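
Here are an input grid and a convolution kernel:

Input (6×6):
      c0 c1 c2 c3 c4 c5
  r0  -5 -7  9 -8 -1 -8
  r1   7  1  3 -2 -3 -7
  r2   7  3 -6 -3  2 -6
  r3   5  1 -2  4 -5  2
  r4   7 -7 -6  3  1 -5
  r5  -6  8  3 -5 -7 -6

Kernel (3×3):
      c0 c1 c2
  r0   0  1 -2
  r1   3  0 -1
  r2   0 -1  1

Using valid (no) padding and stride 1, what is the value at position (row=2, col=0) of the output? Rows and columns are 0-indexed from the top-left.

The receptive field on the input at this output position is [7 3 -6 / 5 1 -2 / 7 -7 -6]. Elementwise product with the kernel and sum: 3·1 + -6·-2 + 5·3 + -2·-1 + -7·-1 + -6·1.

33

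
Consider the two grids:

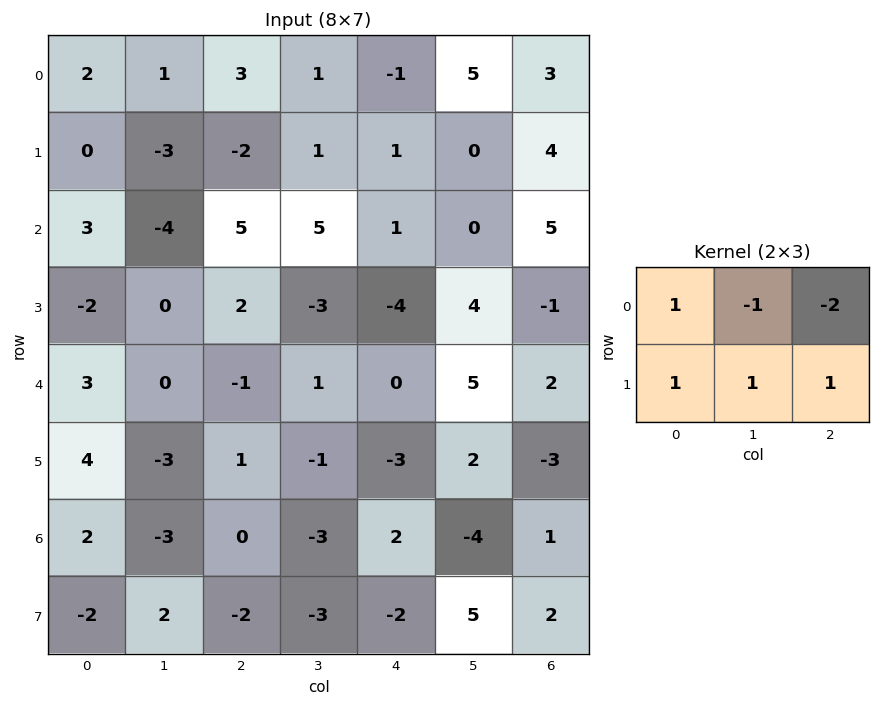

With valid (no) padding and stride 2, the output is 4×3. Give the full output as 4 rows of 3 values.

Output[0,0]: The receptive field on the input at this output position is [2 1 3 / 0 -3 -2]. Elementwise product with the kernel and sum: 2·1 + 1·-1 + 3·-2 + 0·1 + -3·1 + -2·1.

-10 4 -7
-3 -7 -10
7 -5 -13
3 -8 9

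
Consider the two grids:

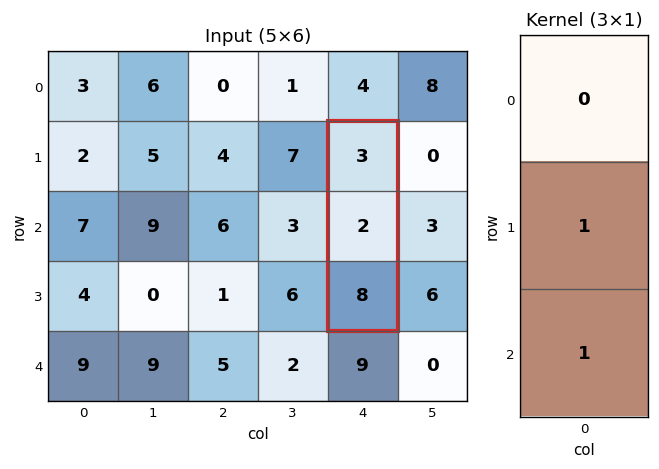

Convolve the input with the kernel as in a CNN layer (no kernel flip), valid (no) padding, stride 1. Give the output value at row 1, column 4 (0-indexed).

10

The receptive field on the input at this output position is [3 / 2 / 8]. Elementwise product with the kernel and sum: 2·1 + 8·1.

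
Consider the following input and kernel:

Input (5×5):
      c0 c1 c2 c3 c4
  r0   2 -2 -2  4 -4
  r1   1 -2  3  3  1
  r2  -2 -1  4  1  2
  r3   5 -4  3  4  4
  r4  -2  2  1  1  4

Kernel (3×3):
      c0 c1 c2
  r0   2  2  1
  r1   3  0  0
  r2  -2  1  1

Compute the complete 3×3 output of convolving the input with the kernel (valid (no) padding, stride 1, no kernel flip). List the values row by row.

8 -3 4
-16 17 27
20 -7 24

Output[0,0]: The receptive field on the input at this output position is [2 -2 -2 / 1 -2 3 / -2 -1 4]. Elementwise product with the kernel and sum: 2·2 + -2·2 + -2·1 + 1·3 + -2·-2 + -1·1 + 4·1.
Output[0,1]: The receptive field on the input at this output position is [-2 -2 4 / -2 3 3 / -1 4 1]. Elementwise product with the kernel and sum: -2·2 + -2·2 + 4·1 + -2·3 + -1·-2 + 4·1 + 1·1.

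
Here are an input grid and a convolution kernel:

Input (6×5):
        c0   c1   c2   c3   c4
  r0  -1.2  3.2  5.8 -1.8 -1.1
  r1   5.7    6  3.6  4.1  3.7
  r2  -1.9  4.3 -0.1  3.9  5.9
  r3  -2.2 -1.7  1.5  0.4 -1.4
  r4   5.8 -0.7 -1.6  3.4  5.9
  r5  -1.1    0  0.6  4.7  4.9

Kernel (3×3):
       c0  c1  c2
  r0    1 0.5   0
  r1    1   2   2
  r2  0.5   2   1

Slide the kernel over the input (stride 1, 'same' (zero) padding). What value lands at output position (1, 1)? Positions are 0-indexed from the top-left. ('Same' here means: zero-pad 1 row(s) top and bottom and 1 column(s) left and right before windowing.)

32.85

The receptive field on the zero-padded input at this output position is [-1.2 3.2 5.8 / 5.7 6 3.6 / -1.9 4.3 -0.1]. Elementwise product with the kernel and sum: -1.2·1 + 3.2·0.5 + 5.7·1 + 6·2 + 3.6·2 + -1.9·0.5 + 4.3·2 + -0.1·1.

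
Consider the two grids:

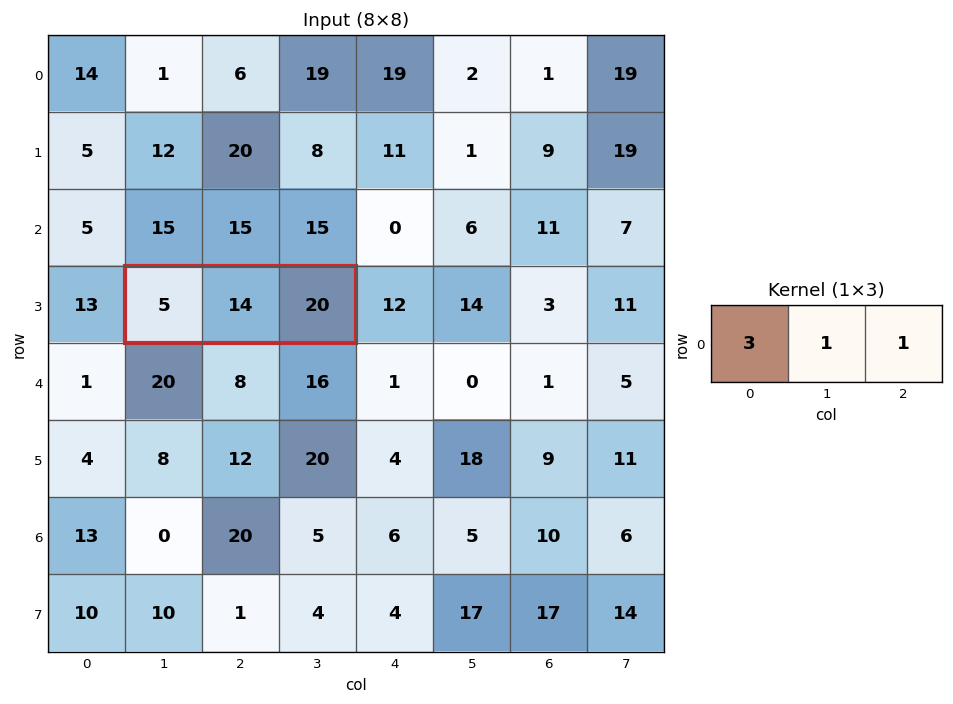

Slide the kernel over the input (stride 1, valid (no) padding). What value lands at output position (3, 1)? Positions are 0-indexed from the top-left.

The receptive field on the input at this output position is [5 14 20]. Elementwise product with the kernel and sum: 5·3 + 14·1 + 20·1.

49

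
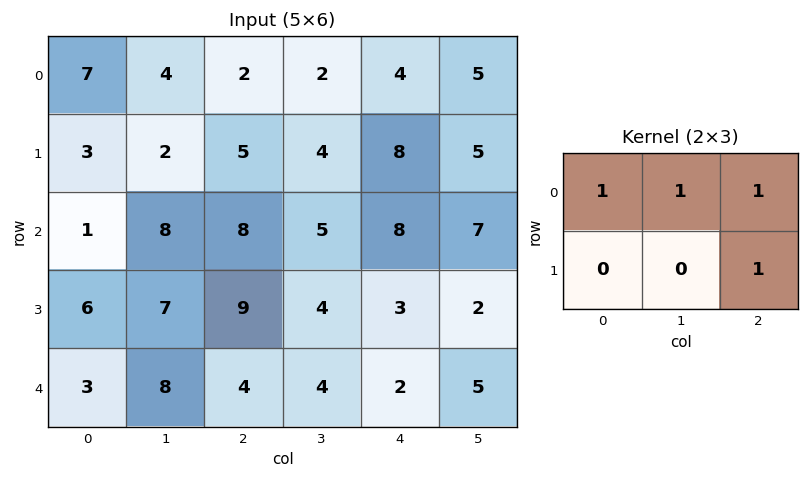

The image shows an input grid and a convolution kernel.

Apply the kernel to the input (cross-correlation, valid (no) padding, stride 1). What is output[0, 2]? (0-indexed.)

The receptive field on the input at this output position is [2 2 4 / 5 4 8]. Elementwise product with the kernel and sum: 2·1 + 2·1 + 4·1 + 8·1.

16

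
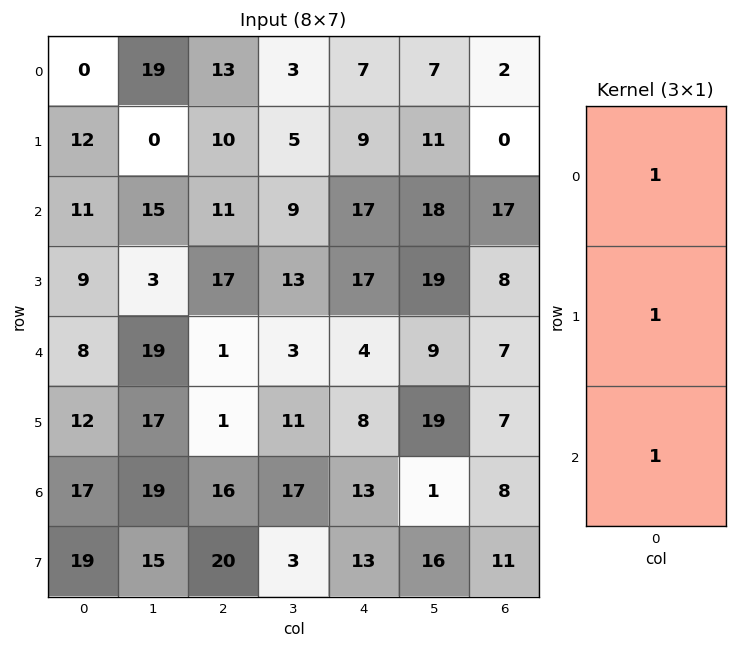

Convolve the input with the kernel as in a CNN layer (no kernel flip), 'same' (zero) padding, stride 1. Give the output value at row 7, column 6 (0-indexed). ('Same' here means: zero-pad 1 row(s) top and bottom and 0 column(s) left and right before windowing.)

The receptive field on the zero-padded input at this output position is [8 / 11 / 0]. Elementwise product with the kernel and sum: 8·1 + 11·1 + 0·1.

19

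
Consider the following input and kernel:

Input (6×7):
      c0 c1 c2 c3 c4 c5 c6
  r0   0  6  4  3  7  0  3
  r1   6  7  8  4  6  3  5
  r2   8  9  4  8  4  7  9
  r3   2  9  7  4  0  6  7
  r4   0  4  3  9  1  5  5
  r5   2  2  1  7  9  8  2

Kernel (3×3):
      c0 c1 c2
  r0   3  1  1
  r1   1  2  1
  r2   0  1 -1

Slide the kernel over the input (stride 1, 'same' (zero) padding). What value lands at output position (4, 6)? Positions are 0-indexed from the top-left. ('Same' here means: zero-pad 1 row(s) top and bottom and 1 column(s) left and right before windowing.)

The receptive field on the zero-padded input at this output position is [6 7 0 / 5 5 0 / 8 2 0]. Elementwise product with the kernel and sum: 6·3 + 7·1 + 0·1 + 5·1 + 5·2 + 0·1 + 2·1 + 0·-1.

42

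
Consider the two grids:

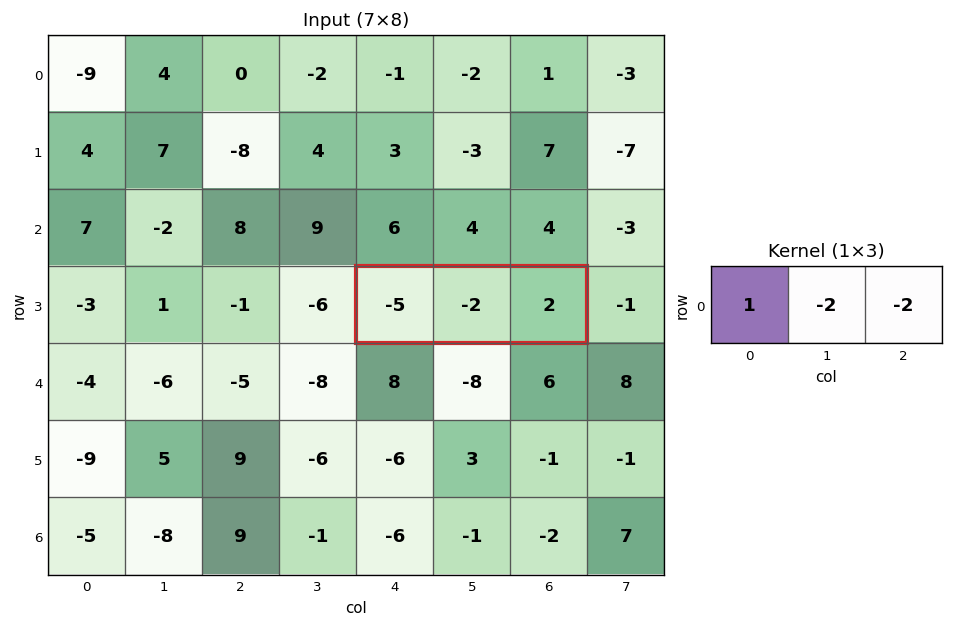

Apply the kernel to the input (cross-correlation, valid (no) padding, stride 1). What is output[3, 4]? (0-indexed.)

-5

The receptive field on the input at this output position is [-5 -2 2]. Elementwise product with the kernel and sum: -5·1 + -2·-2 + 2·-2.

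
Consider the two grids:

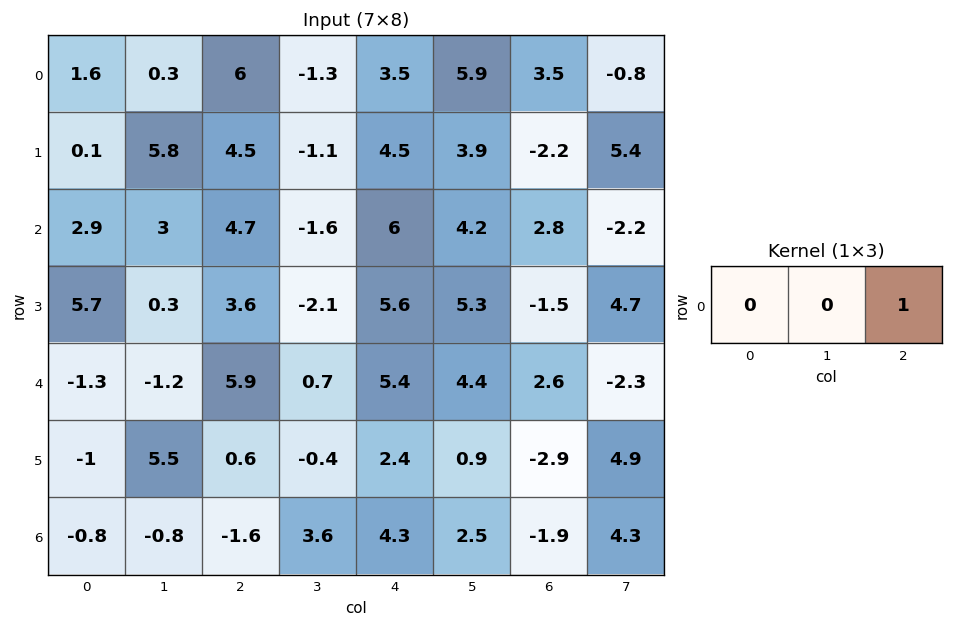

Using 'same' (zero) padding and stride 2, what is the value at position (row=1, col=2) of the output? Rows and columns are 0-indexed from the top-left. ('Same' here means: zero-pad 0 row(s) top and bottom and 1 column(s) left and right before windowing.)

4.2

The receptive field on the zero-padded input at this output position is [-1.6 6 4.2]. Elementwise product with the kernel and sum: 4.2·1.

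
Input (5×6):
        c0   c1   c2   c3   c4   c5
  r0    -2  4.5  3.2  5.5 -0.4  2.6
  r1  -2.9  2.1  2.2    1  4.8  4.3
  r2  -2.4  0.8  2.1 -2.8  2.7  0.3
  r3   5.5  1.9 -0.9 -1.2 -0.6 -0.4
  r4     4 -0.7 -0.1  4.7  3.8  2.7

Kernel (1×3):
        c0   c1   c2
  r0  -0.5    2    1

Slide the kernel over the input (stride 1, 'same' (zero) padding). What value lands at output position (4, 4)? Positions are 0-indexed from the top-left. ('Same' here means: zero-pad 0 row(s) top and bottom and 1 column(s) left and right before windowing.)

7.95

The receptive field on the zero-padded input at this output position is [4.7 3.8 2.7]. Elementwise product with the kernel and sum: 4.7·-0.5 + 3.8·2 + 2.7·1.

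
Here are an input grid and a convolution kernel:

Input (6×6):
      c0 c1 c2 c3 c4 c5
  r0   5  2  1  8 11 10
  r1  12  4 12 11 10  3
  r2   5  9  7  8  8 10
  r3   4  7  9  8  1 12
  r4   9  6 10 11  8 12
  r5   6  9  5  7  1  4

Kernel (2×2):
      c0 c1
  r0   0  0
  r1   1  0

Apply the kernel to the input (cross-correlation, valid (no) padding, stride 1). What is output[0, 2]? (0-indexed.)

12

The receptive field on the input at this output position is [1 8 / 12 11]. Elementwise product with the kernel and sum: 12·1.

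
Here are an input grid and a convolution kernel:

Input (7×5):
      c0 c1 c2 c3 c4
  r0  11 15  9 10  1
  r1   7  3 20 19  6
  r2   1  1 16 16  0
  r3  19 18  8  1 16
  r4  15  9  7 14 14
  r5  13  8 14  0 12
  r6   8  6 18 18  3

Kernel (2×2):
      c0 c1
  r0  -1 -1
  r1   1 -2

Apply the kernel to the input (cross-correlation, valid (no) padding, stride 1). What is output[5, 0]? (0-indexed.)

-25

The receptive field on the input at this output position is [13 8 / 8 6]. Elementwise product with the kernel and sum: 13·-1 + 8·-1 + 8·1 + 6·-2.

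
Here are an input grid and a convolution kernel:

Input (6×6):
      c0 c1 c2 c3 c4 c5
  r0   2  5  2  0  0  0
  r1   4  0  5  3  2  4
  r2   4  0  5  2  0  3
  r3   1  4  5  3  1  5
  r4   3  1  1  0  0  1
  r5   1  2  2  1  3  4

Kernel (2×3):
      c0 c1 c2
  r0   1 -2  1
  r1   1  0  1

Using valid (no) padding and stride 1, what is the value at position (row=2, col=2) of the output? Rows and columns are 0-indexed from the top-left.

The receptive field on the input at this output position is [5 2 0 / 5 3 1]. Elementwise product with the kernel and sum: 5·1 + 2·-2 + 0·1 + 5·1 + 1·1.

7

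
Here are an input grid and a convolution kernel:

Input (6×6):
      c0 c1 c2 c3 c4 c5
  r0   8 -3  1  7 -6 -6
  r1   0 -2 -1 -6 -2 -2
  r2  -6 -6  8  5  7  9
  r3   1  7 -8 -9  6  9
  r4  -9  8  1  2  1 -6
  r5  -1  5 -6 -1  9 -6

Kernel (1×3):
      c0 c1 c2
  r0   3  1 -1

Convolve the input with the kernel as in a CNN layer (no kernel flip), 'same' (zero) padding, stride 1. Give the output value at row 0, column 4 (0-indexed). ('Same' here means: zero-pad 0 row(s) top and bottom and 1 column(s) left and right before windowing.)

21

The receptive field on the zero-padded input at this output position is [7 -6 -6]. Elementwise product with the kernel and sum: 7·3 + -6·1 + -6·-1.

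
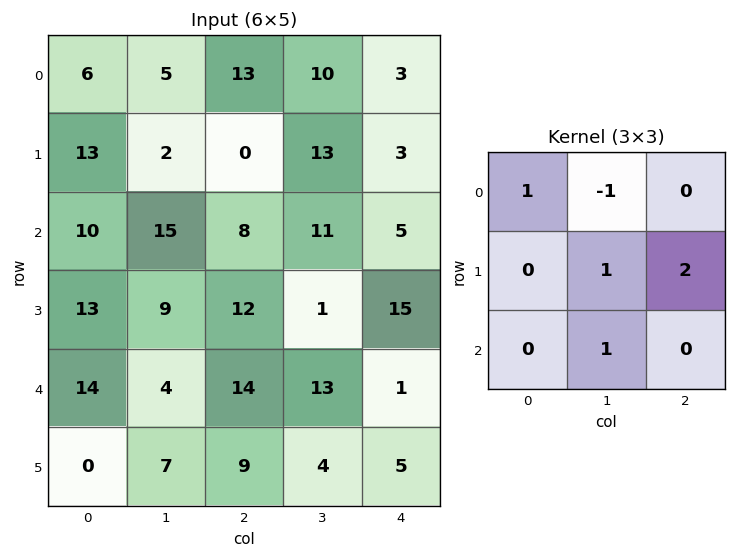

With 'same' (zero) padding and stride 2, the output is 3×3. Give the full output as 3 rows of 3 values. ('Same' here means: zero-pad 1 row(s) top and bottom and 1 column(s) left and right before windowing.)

29 33 6
40 44 30
9 46 -8

Output[0,0]: The receptive field on the zero-padded input at this output position is [0 0 0 / 0 6 5 / 0 13 2]. Elementwise product with the kernel and sum: 0·1 + 0·-1 + 6·1 + 5·2 + 13·1.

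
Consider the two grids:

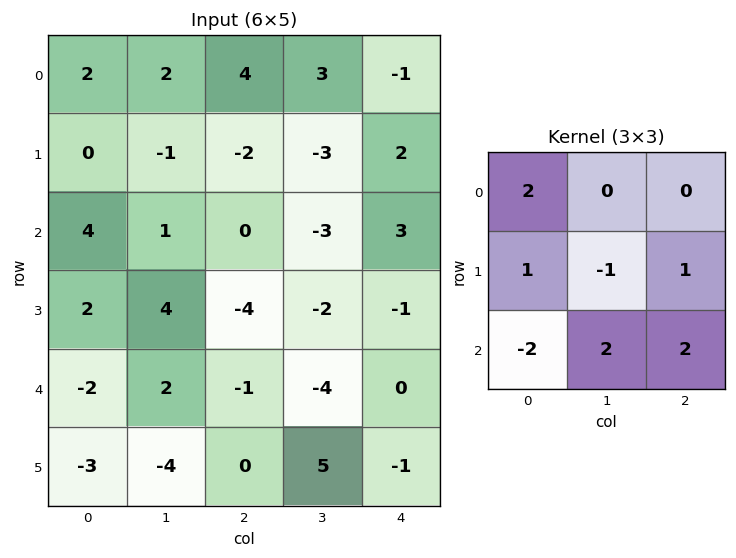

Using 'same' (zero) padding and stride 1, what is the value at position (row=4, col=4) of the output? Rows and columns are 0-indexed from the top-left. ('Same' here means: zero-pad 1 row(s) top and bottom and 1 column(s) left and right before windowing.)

The receptive field on the zero-padded input at this output position is [-2 -1 0 / -4 0 0 / 5 -1 0]. Elementwise product with the kernel and sum: -2·2 + -4·1 + 0·-1 + 0·1 + 5·-2 + -1·2 + 0·2.

-20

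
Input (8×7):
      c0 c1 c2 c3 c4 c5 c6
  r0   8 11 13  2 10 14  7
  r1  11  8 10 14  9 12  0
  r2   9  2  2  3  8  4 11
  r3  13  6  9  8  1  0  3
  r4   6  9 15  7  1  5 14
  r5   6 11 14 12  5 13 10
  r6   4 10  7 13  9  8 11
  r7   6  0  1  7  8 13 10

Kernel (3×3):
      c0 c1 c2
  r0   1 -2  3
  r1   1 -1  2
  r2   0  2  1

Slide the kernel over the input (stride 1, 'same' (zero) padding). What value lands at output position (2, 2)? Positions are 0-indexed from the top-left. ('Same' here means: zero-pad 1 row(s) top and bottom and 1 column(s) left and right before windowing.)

62

The receptive field on the zero-padded input at this output position is [8 10 14 / 2 2 3 / 6 9 8]. Elementwise product with the kernel and sum: 8·1 + 10·-2 + 14·3 + 2·1 + 2·-1 + 3·2 + 9·2 + 8·1.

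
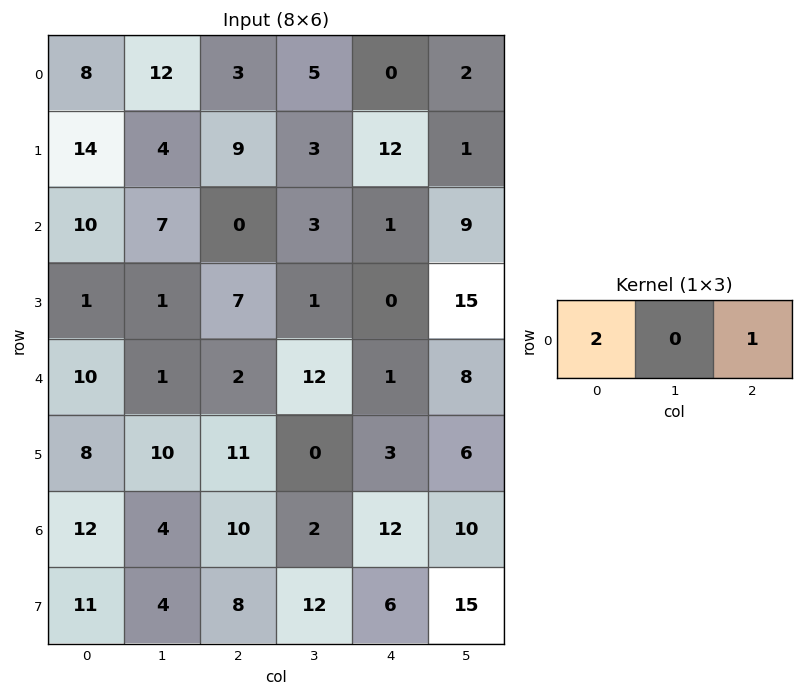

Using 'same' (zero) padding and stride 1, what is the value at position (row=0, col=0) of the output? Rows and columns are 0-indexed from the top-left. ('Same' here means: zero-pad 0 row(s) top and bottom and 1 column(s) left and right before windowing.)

The receptive field on the zero-padded input at this output position is [0 8 12]. Elementwise product with the kernel and sum: 0·2 + 12·1.

12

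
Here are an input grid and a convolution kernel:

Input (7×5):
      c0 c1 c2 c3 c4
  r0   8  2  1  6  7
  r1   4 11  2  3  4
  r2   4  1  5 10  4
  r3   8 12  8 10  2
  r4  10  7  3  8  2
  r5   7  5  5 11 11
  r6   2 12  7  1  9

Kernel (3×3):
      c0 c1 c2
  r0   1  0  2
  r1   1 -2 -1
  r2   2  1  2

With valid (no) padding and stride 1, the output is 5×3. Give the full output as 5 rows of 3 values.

9 45 35
49 50 21
23 40 17
46 62 40
38 40 12

Output[0,0]: The receptive field on the input at this output position is [8 2 1 / 4 11 2 / 4 1 5]. Elementwise product with the kernel and sum: 8·1 + 1·2 + 4·1 + 11·-2 + 2·-1 + 4·2 + 1·1 + 5·2.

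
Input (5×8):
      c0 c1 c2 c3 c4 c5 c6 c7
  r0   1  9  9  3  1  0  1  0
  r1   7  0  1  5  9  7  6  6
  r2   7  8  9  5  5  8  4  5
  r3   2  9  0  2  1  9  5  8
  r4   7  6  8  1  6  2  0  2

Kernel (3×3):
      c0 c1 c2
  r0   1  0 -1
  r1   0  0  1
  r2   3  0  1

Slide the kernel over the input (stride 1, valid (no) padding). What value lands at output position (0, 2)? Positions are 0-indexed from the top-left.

49

The receptive field on the input at this output position is [9 3 1 / 1 5 9 / 9 5 5]. Elementwise product with the kernel and sum: 9·1 + 1·-1 + 9·1 + 9·3 + 5·1.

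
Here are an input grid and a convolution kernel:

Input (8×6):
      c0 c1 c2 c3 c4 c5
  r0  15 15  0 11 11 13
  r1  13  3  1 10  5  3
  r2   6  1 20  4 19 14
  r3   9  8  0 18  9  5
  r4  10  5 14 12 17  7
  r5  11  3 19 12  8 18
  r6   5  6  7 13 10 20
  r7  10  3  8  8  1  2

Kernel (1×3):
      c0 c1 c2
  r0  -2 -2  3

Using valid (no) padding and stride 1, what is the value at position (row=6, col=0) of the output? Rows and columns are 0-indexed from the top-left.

The receptive field on the input at this output position is [5 6 7]. Elementwise product with the kernel and sum: 5·-2 + 6·-2 + 7·3.

-1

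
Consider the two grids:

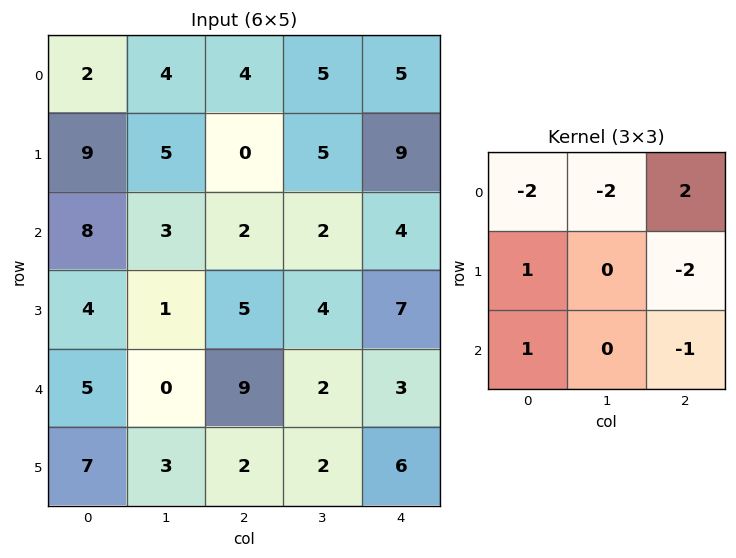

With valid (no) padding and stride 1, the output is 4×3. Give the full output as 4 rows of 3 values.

Output[0,0]: The receptive field on the input at this output position is [2 4 4 / 9 5 0 / 8 3 2]. Elementwise product with the kernel and sum: 2·-2 + 4·-2 + 4·2 + 9·1 + 0·-2 + 8·1 + 2·-1.

11 -10 -28
-25 -4 0
-28 -15 -3
-8 -7 -5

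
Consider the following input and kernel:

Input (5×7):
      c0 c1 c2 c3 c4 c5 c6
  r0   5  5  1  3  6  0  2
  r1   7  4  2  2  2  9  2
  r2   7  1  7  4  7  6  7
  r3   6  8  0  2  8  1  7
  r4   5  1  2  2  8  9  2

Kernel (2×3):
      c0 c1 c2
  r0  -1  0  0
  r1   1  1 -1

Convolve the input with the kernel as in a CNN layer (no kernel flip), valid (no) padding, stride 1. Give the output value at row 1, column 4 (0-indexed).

The receptive field on the input at this output position is [2 9 2 / 7 6 7]. Elementwise product with the kernel and sum: 2·-1 + 7·1 + 6·1 + 7·-1.

4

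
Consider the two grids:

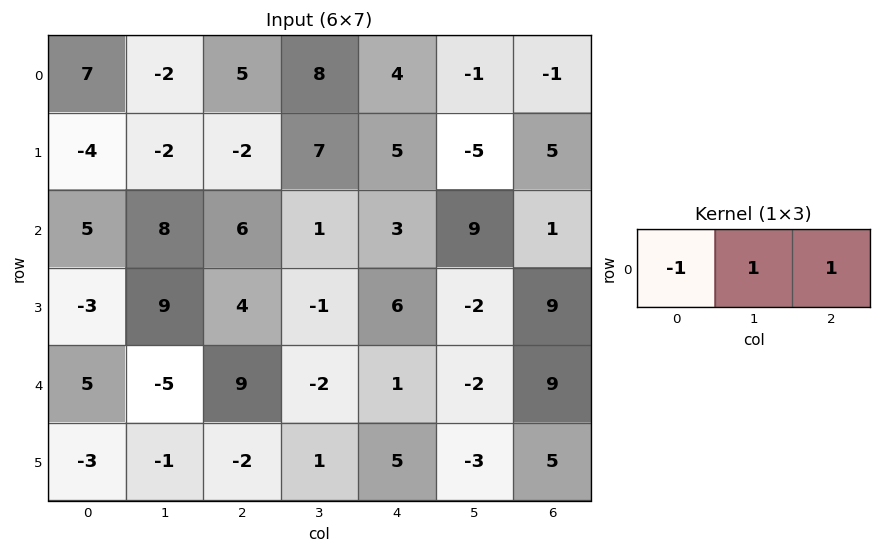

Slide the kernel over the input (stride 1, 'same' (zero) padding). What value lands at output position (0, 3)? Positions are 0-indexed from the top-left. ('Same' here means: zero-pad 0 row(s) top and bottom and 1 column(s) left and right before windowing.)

7

The receptive field on the zero-padded input at this output position is [5 8 4]. Elementwise product with the kernel and sum: 5·-1 + 8·1 + 4·1.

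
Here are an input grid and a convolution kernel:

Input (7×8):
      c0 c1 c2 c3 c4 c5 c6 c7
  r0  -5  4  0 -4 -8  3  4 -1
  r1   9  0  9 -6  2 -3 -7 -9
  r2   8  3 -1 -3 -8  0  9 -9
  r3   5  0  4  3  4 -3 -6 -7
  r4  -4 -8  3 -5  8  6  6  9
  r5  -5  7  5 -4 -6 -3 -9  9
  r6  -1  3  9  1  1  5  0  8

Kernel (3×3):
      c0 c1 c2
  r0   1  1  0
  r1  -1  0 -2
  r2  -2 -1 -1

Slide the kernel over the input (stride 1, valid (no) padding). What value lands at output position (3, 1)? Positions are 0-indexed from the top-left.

7

The receptive field on the input at this output position is [0 4 3 / -8 3 -5 / 7 5 -4]. Elementwise product with the kernel and sum: 0·1 + 4·1 + -8·-1 + -5·-2 + 7·-2 + 5·-1 + -4·-1.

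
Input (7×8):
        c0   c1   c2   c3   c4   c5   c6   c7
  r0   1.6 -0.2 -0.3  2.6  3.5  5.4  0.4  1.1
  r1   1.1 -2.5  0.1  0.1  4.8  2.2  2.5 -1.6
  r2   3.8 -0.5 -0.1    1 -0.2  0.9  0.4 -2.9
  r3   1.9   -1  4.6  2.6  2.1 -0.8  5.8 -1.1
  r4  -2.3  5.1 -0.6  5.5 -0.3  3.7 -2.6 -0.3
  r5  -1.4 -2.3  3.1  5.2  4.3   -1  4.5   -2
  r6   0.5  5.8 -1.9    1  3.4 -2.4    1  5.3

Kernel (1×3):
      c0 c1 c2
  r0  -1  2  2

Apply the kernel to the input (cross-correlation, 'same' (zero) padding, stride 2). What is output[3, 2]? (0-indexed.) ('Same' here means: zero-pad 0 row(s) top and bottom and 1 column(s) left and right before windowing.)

1

The receptive field on the zero-padded input at this output position is [1 3.4 -2.4]. Elementwise product with the kernel and sum: 1·-1 + 3.4·2 + -2.4·2.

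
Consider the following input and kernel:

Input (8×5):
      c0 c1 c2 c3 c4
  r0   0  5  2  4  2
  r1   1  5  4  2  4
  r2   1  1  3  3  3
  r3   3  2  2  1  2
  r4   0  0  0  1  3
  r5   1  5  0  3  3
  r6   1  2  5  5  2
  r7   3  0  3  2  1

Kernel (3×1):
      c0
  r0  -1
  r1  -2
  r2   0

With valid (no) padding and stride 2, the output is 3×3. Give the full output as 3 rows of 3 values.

-2 -10 -10
-7 -7 -7
-2 0 -9

Output[0,0]: The receptive field on the input at this output position is [0 / 1 / 1]. Elementwise product with the kernel and sum: 0·-1 + 1·-2.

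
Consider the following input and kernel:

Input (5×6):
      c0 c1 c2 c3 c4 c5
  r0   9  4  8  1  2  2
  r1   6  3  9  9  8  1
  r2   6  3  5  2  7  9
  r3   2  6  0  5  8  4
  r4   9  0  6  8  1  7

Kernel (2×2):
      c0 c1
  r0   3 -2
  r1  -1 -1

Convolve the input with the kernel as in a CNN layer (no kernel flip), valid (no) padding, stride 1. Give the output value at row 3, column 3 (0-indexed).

-10

The receptive field on the input at this output position is [5 8 / 8 1]. Elementwise product with the kernel and sum: 5·3 + 8·-2 + 8·-1 + 1·-1.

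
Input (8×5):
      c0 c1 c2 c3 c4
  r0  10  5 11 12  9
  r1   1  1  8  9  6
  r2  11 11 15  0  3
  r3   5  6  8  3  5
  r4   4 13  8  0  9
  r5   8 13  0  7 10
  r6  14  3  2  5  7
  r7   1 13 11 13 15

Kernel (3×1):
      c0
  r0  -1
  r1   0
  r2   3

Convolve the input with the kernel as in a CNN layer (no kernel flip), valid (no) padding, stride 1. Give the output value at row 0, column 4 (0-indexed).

0

The receptive field on the input at this output position is [9 / 6 / 3]. Elementwise product with the kernel and sum: 9·-1 + 3·3.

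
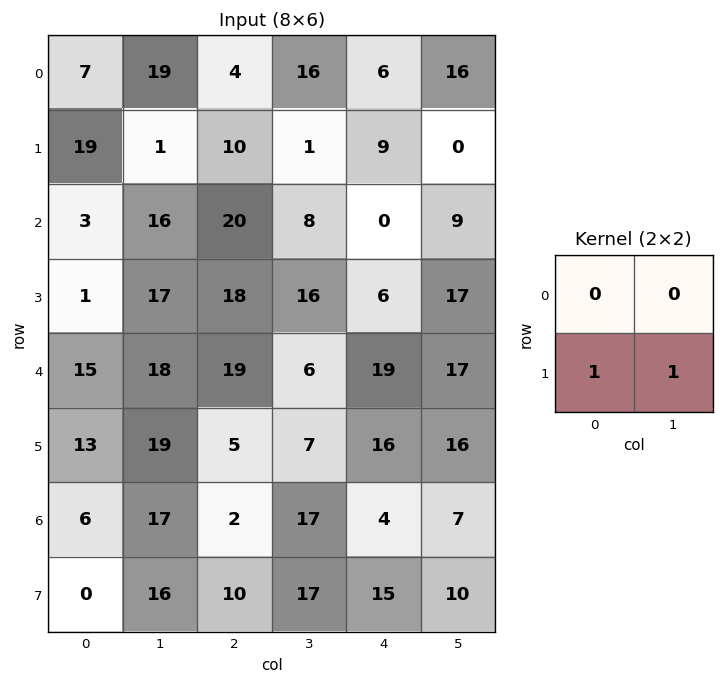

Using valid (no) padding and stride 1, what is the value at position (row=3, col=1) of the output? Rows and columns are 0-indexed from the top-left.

37

The receptive field on the input at this output position is [17 18 / 18 19]. Elementwise product with the kernel and sum: 18·1 + 19·1.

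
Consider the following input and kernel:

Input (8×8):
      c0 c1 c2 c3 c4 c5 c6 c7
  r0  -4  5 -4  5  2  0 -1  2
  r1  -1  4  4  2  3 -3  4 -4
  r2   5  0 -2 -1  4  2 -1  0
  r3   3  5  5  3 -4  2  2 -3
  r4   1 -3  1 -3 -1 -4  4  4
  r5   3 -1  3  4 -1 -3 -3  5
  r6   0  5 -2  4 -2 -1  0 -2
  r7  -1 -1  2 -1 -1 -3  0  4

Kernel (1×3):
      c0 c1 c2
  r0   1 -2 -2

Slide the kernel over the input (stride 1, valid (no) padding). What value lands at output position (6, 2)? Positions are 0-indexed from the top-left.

-6

The receptive field on the input at this output position is [-2 4 -2]. Elementwise product with the kernel and sum: -2·1 + 4·-2 + -2·-2.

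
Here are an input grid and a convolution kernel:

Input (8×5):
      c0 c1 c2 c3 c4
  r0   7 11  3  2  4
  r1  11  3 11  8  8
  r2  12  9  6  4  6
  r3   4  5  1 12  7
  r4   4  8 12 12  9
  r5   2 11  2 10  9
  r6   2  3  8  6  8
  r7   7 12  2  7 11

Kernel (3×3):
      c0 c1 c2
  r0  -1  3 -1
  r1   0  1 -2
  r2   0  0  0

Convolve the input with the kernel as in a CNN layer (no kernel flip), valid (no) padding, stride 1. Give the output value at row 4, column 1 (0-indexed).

-2

The receptive field on the input at this output position is [8 12 12 / 11 2 10 / 3 8 6]. Elementwise product with the kernel and sum: 8·-1 + 12·3 + 12·-1 + 2·1 + 10·-2.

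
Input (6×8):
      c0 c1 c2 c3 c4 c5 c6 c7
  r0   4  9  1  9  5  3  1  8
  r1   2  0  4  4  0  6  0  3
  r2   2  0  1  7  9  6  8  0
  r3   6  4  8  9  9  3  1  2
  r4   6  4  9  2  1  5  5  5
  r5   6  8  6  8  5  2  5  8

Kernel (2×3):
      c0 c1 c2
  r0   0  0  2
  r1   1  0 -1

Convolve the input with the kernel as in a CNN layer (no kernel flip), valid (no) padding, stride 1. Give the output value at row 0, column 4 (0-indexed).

2

The receptive field on the input at this output position is [5 3 1 / 0 6 0]. Elementwise product with the kernel and sum: 1·2 + 0·1 + 0·-1.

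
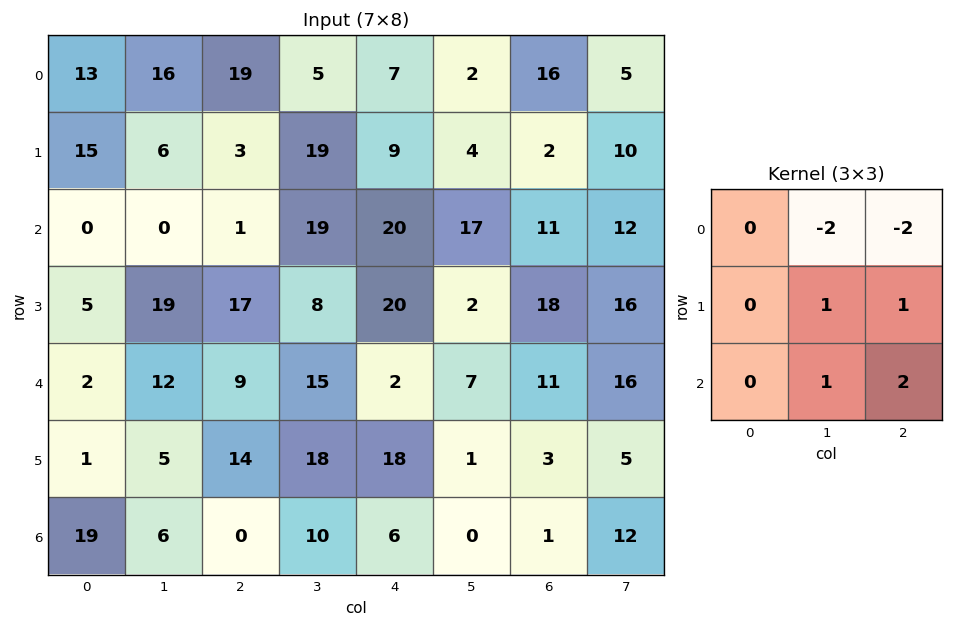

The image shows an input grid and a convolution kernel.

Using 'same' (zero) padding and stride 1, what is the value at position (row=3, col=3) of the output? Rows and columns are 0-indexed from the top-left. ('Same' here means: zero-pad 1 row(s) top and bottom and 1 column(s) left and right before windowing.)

-31

The receptive field on the zero-padded input at this output position is [1 19 20 / 17 8 20 / 9 15 2]. Elementwise product with the kernel and sum: 19·-2 + 20·-2 + 8·1 + 20·1 + 15·1 + 2·2.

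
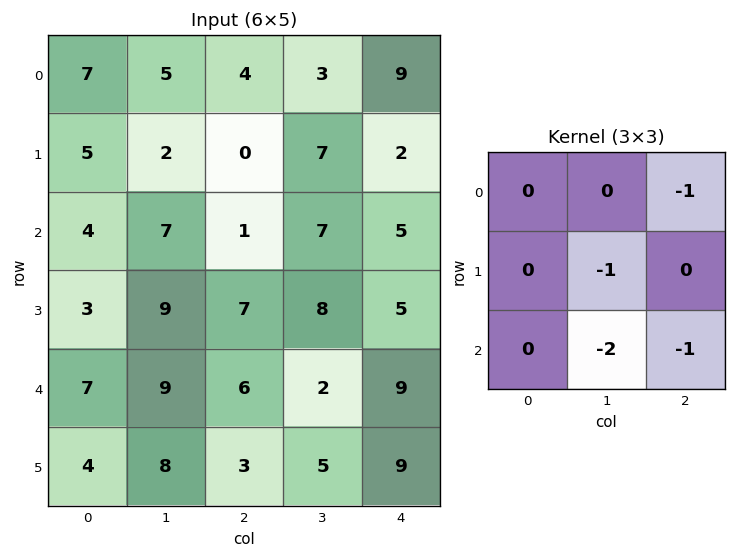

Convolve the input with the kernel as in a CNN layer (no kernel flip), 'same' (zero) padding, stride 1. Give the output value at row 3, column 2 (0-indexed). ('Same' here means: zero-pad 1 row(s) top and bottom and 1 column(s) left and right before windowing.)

The receptive field on the zero-padded input at this output position is [7 1 7 / 9 7 8 / 9 6 2]. Elementwise product with the kernel and sum: 7·-1 + 7·-1 + 6·-2 + 2·-1.

-28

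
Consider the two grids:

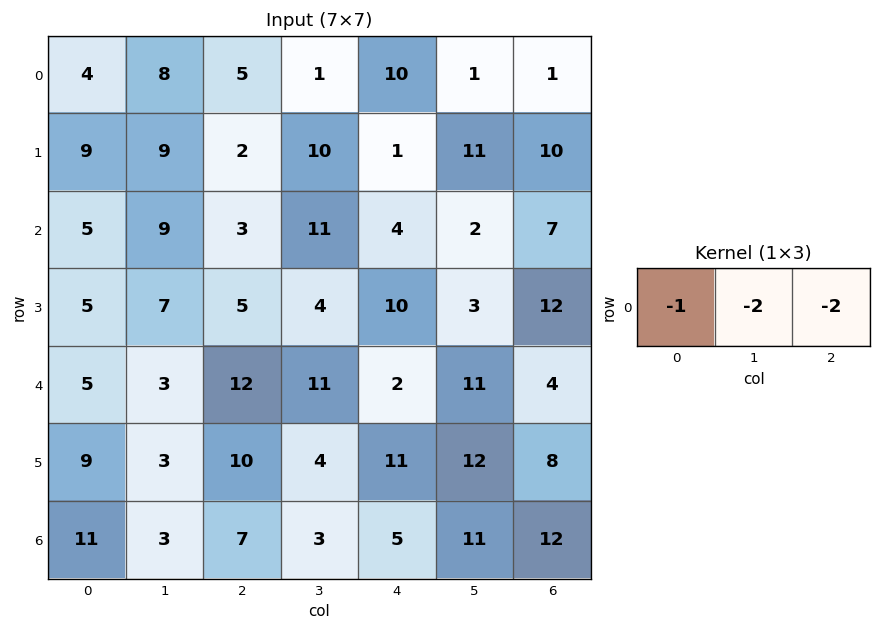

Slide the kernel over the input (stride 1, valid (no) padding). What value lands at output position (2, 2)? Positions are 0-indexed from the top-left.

The receptive field on the input at this output position is [3 11 4]. Elementwise product with the kernel and sum: 3·-1 + 11·-2 + 4·-2.

-33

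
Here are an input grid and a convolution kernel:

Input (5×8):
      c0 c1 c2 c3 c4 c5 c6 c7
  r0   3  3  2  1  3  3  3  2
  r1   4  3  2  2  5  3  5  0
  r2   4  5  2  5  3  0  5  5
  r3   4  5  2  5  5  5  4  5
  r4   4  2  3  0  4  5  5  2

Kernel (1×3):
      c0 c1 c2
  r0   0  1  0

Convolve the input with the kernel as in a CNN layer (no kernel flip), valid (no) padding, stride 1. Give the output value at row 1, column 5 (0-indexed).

The receptive field on the input at this output position is [3 5 0]. Elementwise product with the kernel and sum: 5·1.

5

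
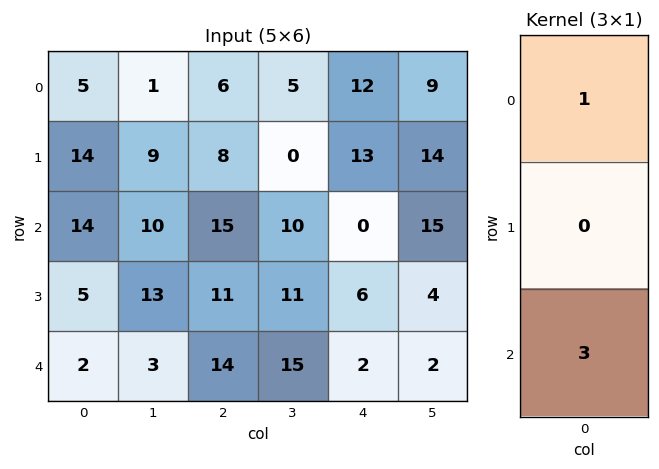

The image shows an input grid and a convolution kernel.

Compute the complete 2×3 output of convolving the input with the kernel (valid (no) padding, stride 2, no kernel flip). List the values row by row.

Output[0,0]: The receptive field on the input at this output position is [5 / 14 / 14]. Elementwise product with the kernel and sum: 5·1 + 14·3.
Output[0,1]: The receptive field on the input at this output position is [6 / 8 / 15]. Elementwise product with the kernel and sum: 6·1 + 15·3.

47 51 12
20 57 6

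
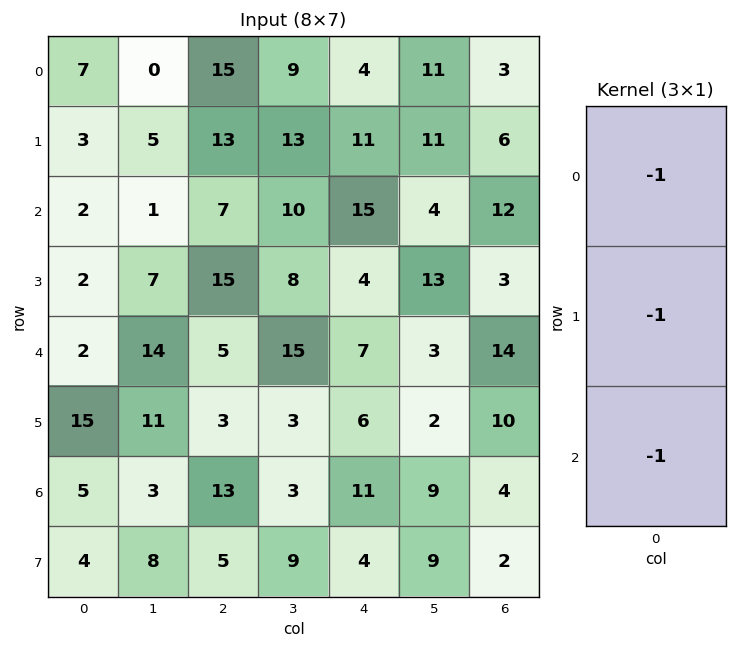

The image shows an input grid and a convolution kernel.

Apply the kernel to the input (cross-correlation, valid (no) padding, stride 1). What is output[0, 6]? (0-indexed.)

The receptive field on the input at this output position is [3 / 6 / 12]. Elementwise product with the kernel and sum: 3·-1 + 6·-1 + 12·-1.

-21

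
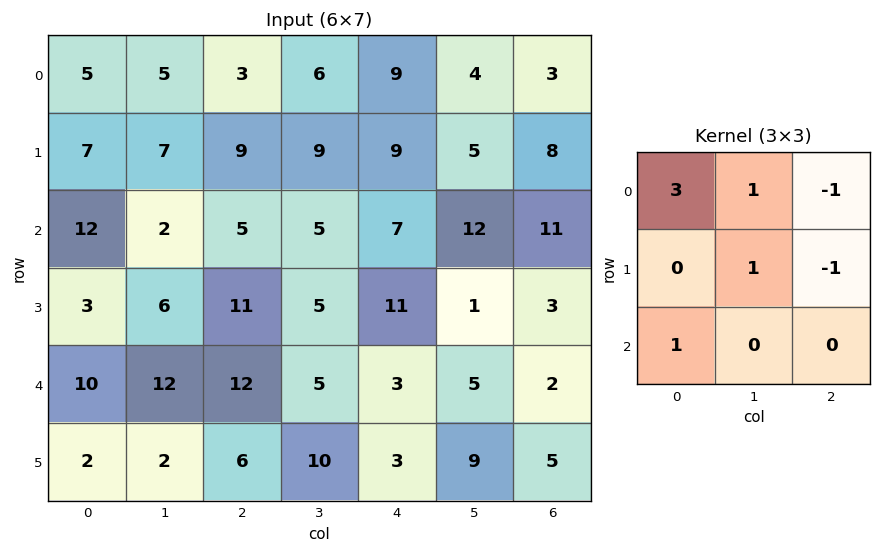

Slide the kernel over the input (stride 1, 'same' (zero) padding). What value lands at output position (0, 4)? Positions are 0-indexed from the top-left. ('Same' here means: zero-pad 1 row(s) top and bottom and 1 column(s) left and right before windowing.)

The receptive field on the zero-padded input at this output position is [0 0 0 / 6 9 4 / 9 9 5]. Elementwise product with the kernel and sum: 0·3 + 0·1 + 0·-1 + 9·1 + 4·-1 + 9·1.

14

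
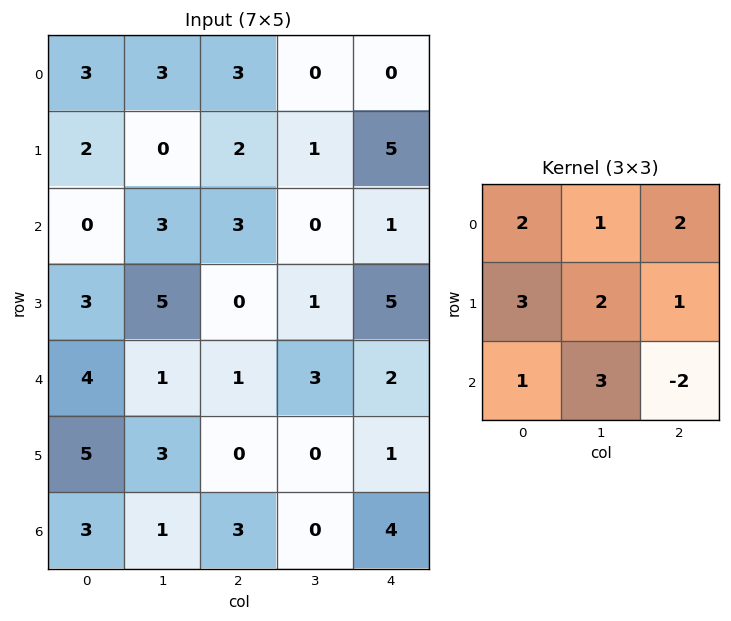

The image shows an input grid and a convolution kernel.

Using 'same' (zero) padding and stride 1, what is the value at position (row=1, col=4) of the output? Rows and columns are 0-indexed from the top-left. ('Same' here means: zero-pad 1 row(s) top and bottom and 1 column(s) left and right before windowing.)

The receptive field on the zero-padded input at this output position is [0 0 0 / 1 5 0 / 0 1 0]. Elementwise product with the kernel and sum: 0·2 + 0·1 + 0·2 + 1·3 + 5·2 + 0·1 + 0·1 + 1·3 + 0·-2.

16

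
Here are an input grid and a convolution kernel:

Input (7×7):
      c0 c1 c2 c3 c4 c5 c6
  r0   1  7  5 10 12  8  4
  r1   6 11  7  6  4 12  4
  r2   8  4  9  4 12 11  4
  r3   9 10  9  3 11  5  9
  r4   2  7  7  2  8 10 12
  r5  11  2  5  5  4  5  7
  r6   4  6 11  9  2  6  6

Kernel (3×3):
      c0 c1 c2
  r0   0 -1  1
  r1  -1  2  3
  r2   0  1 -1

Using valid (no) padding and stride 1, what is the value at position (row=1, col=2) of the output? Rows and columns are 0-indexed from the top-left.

The receptive field on the input at this output position is [7 6 4 / 9 4 12 / 9 3 11]. Elementwise product with the kernel and sum: 6·-1 + 4·1 + 9·-1 + 4·2 + 12·3 + 3·1 + 11·-1.

25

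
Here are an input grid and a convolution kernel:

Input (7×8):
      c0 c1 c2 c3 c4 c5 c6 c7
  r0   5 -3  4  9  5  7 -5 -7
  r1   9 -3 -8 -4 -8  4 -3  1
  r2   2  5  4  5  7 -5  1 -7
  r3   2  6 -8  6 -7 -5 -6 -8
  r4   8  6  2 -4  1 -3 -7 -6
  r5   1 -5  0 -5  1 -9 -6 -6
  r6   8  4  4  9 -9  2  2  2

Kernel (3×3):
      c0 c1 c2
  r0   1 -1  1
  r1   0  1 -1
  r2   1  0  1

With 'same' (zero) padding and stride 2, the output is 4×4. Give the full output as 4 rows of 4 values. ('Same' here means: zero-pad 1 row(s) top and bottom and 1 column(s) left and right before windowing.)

Output[0,0]: The receptive field on the zero-padded input at this output position is [0 0 0 / 0 5 -3 / 0 9 -3]. Elementwise product with the kernel and sum: 0·1 + 0·-1 + 0·1 + 5·1 + -3·-1 + 0·1 + -3·1.

5 -12 -2 7
-9 12 21 3
1 16 -2 -23
-2 -15 -26 -9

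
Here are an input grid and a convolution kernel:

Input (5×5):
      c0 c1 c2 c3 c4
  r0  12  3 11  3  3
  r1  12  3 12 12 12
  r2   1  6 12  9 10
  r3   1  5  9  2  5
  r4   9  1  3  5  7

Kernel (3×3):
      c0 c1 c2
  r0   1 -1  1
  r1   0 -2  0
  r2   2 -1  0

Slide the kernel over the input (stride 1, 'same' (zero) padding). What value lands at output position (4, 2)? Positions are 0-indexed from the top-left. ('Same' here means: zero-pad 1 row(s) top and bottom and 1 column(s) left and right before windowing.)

-8

The receptive field on the zero-padded input at this output position is [5 9 2 / 1 3 5 / 0 0 0]. Elementwise product with the kernel and sum: 5·1 + 9·-1 + 2·1 + 3·-2 + 0·2 + 0·-1.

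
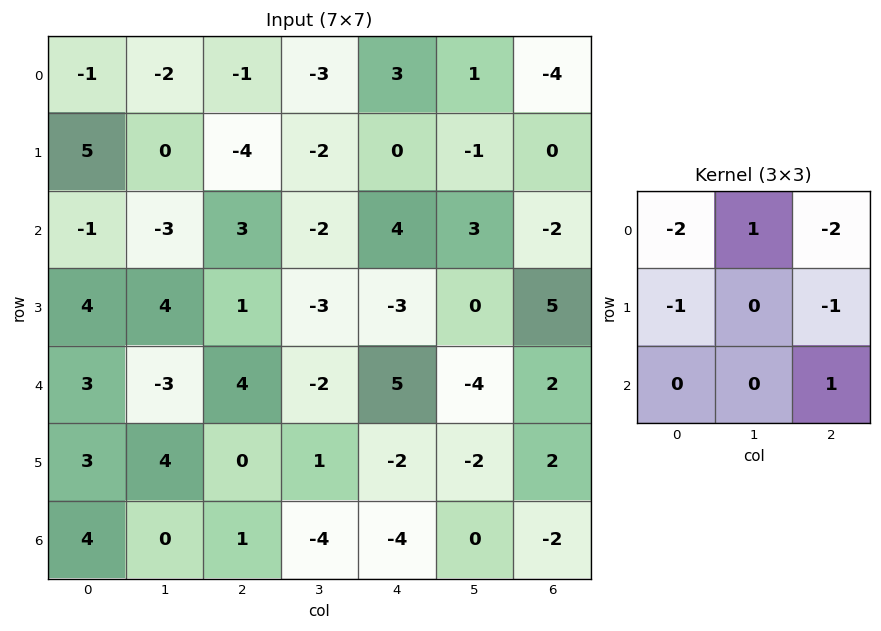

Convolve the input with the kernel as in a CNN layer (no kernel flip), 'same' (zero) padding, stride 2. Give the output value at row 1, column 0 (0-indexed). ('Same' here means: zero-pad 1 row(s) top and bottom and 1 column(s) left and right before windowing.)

The receptive field on the zero-padded input at this output position is [0 5 0 / 0 -1 -3 / 0 4 4]. Elementwise product with the kernel and sum: 0·-2 + 5·1 + 0·-2 + 0·-1 + -3·-1 + 4·1.

12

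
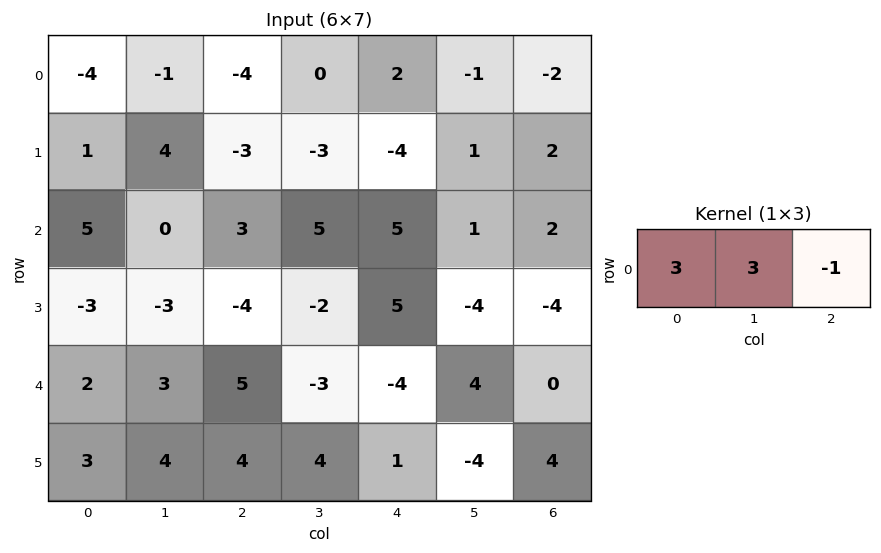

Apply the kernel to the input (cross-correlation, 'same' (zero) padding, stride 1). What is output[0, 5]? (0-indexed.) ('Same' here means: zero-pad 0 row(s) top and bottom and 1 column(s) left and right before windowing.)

5

The receptive field on the zero-padded input at this output position is [2 -1 -2]. Elementwise product with the kernel and sum: 2·3 + -1·3 + -2·-1.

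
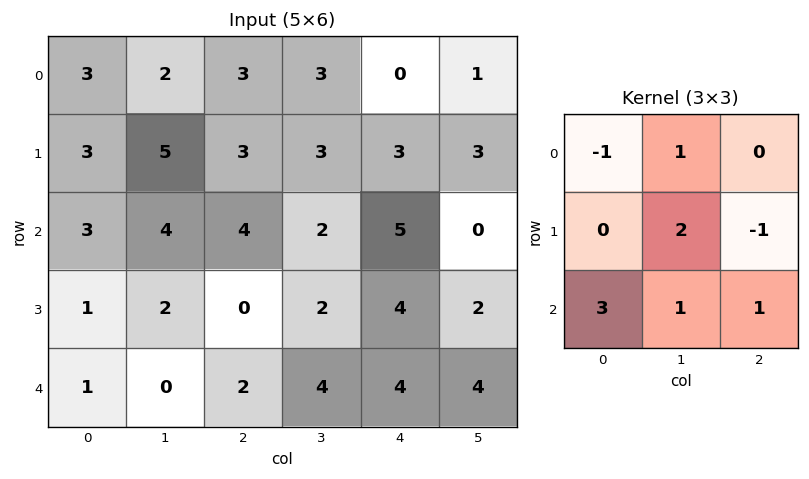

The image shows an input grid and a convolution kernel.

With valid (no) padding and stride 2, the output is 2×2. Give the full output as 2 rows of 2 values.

Output[0,0]: The receptive field on the input at this output position is [3 2 3 / 3 5 3 / 3 4 4]. Elementwise product with the kernel and sum: 3·-1 + 2·1 + 5·2 + 3·-1 + 3·3 + 4·1 + 4·1.
Output[0,1]: The receptive field on the input at this output position is [3 3 0 / 3 3 3 / 4 2 5]. Elementwise product with the kernel and sum: 3·-1 + 3·1 + 3·2 + 3·-1 + 4·3 + 2·1 + 5·1.

23 22
10 12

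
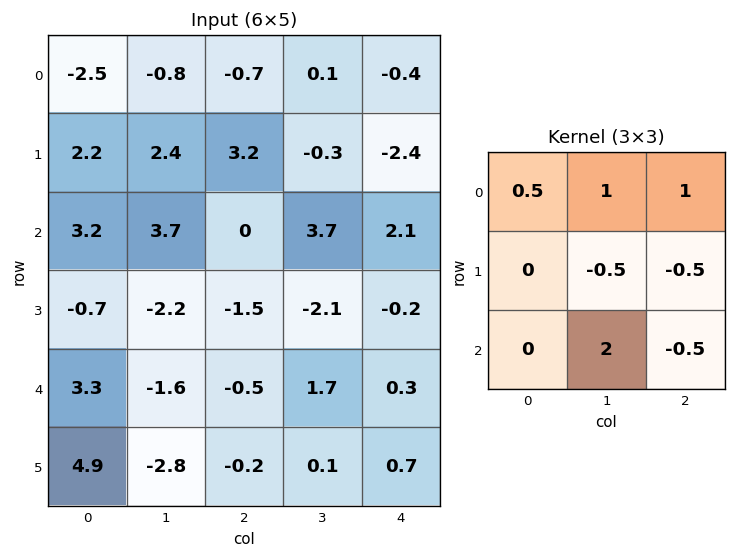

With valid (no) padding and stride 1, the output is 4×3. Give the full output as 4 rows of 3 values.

Output[0,0]: The receptive field on the input at this output position is [-2.5 -0.8 -0.7 / 2.2 2.4 3.2 / 3.2 3.7 0]. Elementwise product with the kernel and sum: -2.5·0.5 + -0.8·1 + -0.7·1 + 2.4·-0.5 + 3.2·-0.5 + 3.7·2 + 0·-0.5.

1.85 -4.3 7.05
1.2 0.3 -8.1
4.2 5.5 10.2
-8.5 -5.75 -4.2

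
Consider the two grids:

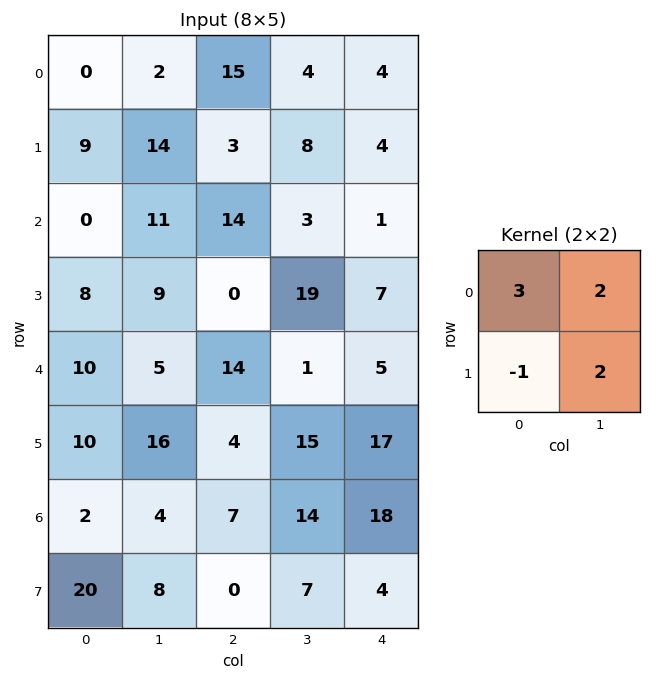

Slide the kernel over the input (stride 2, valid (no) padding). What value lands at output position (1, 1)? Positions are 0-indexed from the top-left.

The receptive field on the input at this output position is [14 3 / 0 19]. Elementwise product with the kernel and sum: 14·3 + 3·2 + 0·-1 + 19·2.

86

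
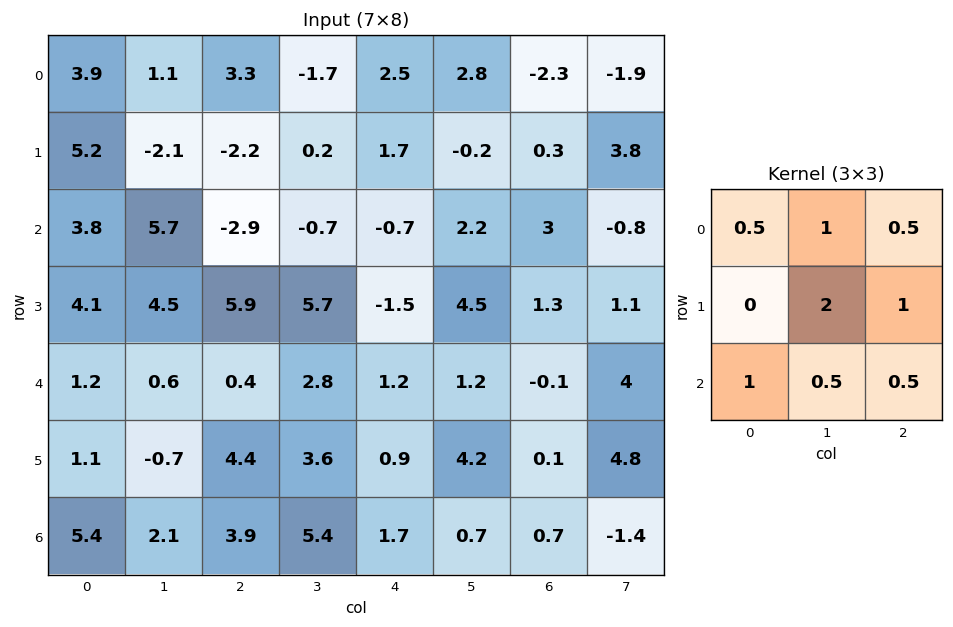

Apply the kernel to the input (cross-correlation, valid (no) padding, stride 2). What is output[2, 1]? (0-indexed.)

19.15

The receptive field on the input at this output position is [0.4 2.8 1.2 / 4.4 3.6 0.9 / 3.9 5.4 1.7]. Elementwise product with the kernel and sum: 0.4·0.5 + 2.8·1 + 1.2·0.5 + 3.6·2 + 0.9·1 + 3.9·1 + 5.4·0.5 + 1.7·0.5.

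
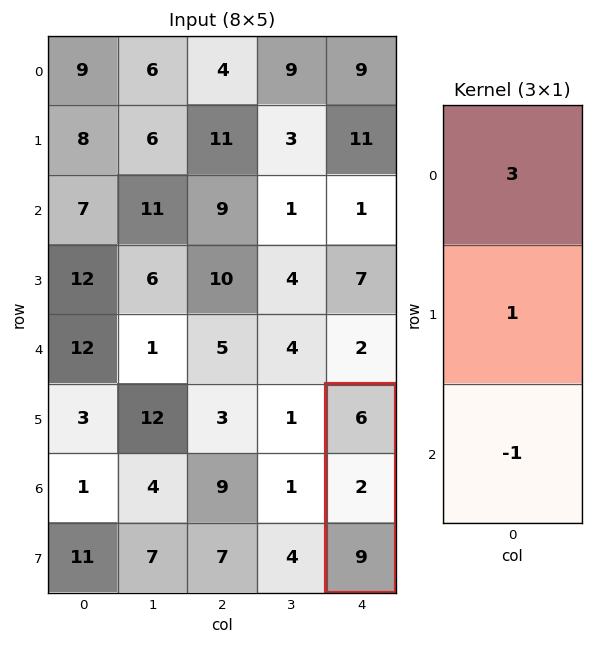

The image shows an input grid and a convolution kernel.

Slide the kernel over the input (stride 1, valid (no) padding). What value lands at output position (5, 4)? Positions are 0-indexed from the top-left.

The receptive field on the input at this output position is [6 / 2 / 9]. Elementwise product with the kernel and sum: 6·3 + 2·1 + 9·-1.

11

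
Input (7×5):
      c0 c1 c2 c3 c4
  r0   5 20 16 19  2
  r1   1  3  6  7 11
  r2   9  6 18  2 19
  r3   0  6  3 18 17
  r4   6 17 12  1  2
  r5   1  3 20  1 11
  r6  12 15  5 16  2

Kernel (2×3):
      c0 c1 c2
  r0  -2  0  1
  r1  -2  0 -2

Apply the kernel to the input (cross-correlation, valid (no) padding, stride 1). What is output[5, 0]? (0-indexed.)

-16

The receptive field on the input at this output position is [1 3 20 / 12 15 5]. Elementwise product with the kernel and sum: 1·-2 + 20·1 + 12·-2 + 5·-2.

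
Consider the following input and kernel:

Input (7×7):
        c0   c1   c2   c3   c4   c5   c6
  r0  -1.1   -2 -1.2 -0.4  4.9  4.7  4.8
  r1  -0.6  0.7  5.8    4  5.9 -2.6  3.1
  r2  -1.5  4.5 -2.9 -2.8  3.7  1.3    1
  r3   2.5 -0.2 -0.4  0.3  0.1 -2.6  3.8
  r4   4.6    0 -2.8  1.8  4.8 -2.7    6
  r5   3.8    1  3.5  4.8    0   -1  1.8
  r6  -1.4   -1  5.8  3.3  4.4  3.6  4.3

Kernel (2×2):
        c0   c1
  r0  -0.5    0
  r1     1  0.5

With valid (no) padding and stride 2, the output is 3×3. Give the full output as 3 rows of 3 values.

0.3 8.4 2.15
3.15 1.2 -3.05
2 7.3 -2.9

Output[0,0]: The receptive field on the input at this output position is [-1.1 -2 / -0.6 0.7]. Elementwise product with the kernel and sum: -1.1·-0.5 + -0.6·1 + 0.7·0.5.
Output[0,1]: The receptive field on the input at this output position is [-1.2 -0.4 / 5.8 4]. Elementwise product with the kernel and sum: -1.2·-0.5 + 5.8·1 + 4·0.5.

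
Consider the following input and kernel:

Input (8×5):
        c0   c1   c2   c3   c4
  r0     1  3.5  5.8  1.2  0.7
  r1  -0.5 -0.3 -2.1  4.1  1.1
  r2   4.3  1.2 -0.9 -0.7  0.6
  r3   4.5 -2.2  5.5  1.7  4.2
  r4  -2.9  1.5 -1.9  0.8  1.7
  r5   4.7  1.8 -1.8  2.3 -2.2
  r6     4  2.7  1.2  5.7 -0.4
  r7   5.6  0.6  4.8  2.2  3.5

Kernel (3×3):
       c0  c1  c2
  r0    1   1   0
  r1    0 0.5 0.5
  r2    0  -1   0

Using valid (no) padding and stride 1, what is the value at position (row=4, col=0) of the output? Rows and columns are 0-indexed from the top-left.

The receptive field on the input at this output position is [-2.9 1.5 -1.9 / 4.7 1.8 -1.8 / 4 2.7 1.2]. Elementwise product with the kernel and sum: -2.9·1 + 1.5·1 + 1.8·0.5 + -1.8·0.5 + 2.7·-1.

-4.1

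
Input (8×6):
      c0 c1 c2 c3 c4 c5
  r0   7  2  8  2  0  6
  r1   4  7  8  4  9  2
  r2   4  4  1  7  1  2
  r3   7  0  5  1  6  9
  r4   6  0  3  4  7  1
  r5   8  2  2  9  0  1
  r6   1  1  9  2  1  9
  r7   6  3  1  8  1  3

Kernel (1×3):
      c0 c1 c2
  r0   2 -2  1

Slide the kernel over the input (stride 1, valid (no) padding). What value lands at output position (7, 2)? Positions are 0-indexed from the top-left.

The receptive field on the input at this output position is [1 8 1]. Elementwise product with the kernel and sum: 1·2 + 8·-2 + 1·1.

-13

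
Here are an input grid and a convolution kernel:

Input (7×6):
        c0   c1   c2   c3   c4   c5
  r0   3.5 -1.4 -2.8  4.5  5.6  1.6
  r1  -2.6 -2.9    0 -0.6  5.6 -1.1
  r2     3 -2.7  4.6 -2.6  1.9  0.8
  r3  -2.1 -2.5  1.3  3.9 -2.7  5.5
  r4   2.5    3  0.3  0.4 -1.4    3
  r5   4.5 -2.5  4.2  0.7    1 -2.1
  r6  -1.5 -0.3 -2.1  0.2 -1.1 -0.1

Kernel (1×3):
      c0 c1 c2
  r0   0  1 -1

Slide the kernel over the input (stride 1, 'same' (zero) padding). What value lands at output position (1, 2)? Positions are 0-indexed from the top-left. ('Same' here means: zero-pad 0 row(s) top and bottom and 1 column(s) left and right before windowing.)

The receptive field on the zero-padded input at this output position is [-2.9 0 -0.6]. Elementwise product with the kernel and sum: 0·1 + -0.6·-1.

0.6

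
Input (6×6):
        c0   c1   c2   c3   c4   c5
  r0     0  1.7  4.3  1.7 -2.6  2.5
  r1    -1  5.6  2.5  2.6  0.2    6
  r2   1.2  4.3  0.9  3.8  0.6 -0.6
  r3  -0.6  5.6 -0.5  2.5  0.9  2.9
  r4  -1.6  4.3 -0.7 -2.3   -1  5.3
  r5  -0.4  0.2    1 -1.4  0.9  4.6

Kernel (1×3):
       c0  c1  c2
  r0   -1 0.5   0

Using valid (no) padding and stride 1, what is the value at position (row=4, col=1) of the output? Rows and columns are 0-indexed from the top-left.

-4.65

The receptive field on the input at this output position is [4.3 -0.7 -2.3]. Elementwise product with the kernel and sum: 4.3·-1 + -0.7·0.5.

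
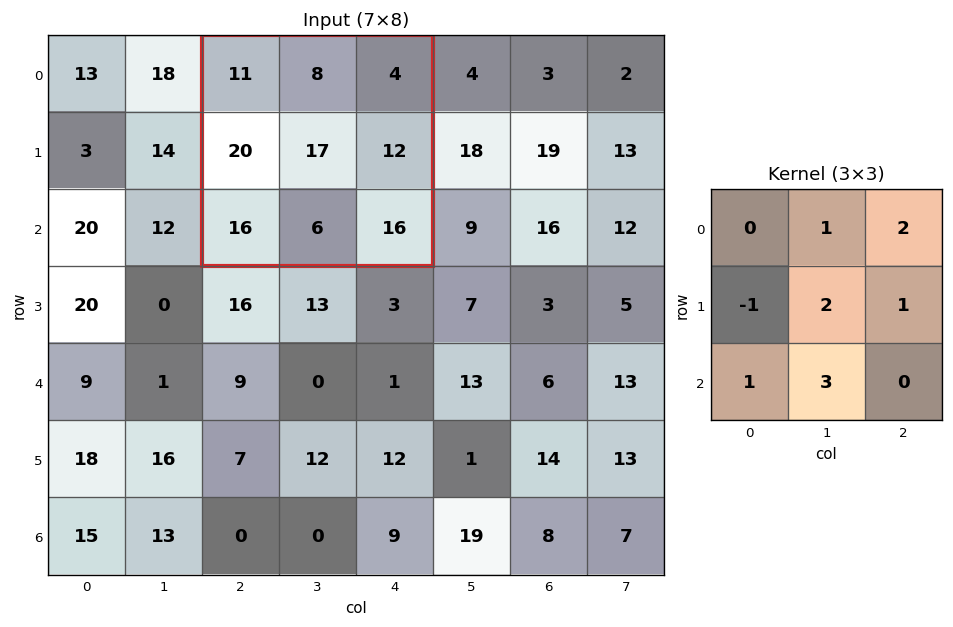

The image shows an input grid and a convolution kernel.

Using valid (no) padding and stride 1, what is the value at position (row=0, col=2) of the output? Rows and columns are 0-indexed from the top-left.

The receptive field on the input at this output position is [11 8 4 / 20 17 12 / 16 6 16]. Elementwise product with the kernel and sum: 8·1 + 4·2 + 20·-1 + 17·2 + 12·1 + 16·1 + 6·3.

76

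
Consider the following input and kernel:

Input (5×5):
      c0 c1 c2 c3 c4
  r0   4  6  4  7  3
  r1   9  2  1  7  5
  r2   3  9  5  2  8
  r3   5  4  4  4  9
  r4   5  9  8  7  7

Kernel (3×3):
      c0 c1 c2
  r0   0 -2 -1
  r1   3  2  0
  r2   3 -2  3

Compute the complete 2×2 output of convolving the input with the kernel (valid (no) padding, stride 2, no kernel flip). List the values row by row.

Output[0,0]: The receptive field on the input at this output position is [4 6 4 / 9 2 1 / 3 9 5]. Elementwise product with the kernel and sum: 6·-2 + 4·-1 + 9·3 + 2·2 + 3·3 + 9·-2 + 5·3.
Output[0,1]: The receptive field on the input at this output position is [4 7 3 / 1 7 5 / 5 2 8]. Elementwise product with the kernel and sum: 7·-2 + 3·-1 + 1·3 + 7·2 + 5·3 + 2·-2 + 8·3.

21 35
21 39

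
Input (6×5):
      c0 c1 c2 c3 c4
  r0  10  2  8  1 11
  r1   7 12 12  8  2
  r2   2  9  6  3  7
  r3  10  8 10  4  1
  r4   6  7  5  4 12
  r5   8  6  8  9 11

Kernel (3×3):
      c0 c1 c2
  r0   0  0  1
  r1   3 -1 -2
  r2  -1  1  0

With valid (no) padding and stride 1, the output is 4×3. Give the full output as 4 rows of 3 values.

Output[0,0]: The receptive field on the input at this output position is [10 2 8 / 7 12 12 / 2 9 6]. Elementwise product with the kernel and sum: 8·1 + 7·3 + 12·-1 + 12·-2 + 2·-1 + 9·1.

0 6 32
-5 25 -3
9 7 30
9 14 -11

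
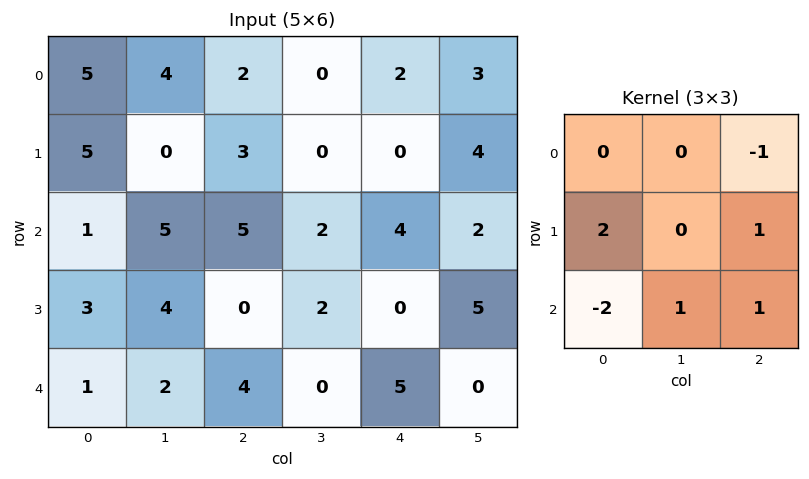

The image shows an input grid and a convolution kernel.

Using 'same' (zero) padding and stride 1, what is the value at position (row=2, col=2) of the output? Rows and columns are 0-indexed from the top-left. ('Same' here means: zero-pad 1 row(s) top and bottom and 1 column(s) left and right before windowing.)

The receptive field on the zero-padded input at this output position is [0 3 0 / 5 5 2 / 4 0 2]. Elementwise product with the kernel and sum: 0·-1 + 5·2 + 2·1 + 4·-2 + 0·1 + 2·1.

6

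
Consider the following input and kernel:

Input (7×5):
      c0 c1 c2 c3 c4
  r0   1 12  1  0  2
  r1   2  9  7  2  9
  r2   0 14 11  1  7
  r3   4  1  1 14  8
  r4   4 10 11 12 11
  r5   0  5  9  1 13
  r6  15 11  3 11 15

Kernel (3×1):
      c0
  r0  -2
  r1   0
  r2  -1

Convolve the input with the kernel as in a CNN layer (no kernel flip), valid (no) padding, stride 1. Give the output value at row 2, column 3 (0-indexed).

The receptive field on the input at this output position is [1 / 14 / 12]. Elementwise product with the kernel and sum: 1·-2 + 12·-1.

-14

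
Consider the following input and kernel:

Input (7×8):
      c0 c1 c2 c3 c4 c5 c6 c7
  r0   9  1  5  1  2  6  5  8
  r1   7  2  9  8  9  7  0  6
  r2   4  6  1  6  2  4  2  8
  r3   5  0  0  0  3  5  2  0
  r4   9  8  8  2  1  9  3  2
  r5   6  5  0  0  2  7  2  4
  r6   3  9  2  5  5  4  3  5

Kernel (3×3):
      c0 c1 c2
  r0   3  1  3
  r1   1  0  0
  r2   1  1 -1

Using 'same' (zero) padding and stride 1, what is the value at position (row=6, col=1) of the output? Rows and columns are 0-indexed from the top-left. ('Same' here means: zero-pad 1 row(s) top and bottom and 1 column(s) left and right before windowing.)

The receptive field on the zero-padded input at this output position is [6 5 0 / 3 9 2 / 0 0 0]. Elementwise product with the kernel and sum: 6·3 + 5·1 + 0·3 + 3·1 + 0·1 + 0·1 + 0·-1.

26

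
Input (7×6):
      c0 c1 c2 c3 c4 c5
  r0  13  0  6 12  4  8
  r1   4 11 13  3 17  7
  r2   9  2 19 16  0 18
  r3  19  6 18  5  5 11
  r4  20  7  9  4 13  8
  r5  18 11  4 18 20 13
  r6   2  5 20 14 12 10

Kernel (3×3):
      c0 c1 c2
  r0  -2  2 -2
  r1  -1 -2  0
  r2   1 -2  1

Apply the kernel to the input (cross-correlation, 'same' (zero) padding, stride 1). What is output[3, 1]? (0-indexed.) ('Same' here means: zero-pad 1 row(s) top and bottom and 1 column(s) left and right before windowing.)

The receptive field on the zero-padded input at this output position is [9 2 19 / 19 6 18 / 20 7 9]. Elementwise product with the kernel and sum: 9·-2 + 2·2 + 19·-2 + 19·-1 + 6·-2 + 20·1 + 7·-2 + 9·1.

-68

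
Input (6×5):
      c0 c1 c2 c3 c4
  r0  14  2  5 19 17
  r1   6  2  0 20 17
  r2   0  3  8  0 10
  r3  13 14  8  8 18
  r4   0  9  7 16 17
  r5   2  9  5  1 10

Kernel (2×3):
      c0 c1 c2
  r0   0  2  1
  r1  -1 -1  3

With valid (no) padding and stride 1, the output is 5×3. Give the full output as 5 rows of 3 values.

Output[0,0]: The receptive field on the input at this output position is [14 2 5 / 6 2 0]. Elementwise product with the kernel and sum: 2·2 + 5·1 + 6·-1 + 2·-1 + 0·3.
Output[0,1]: The receptive field on the input at this output position is [2 5 19 / 2 0 20]. Elementwise product with the kernel and sum: 5·2 + 19·1 + 2·-1 + 0·-1 + 20·3.

1 87 86
25 9 79
11 18 48
48 56 62
29 19 73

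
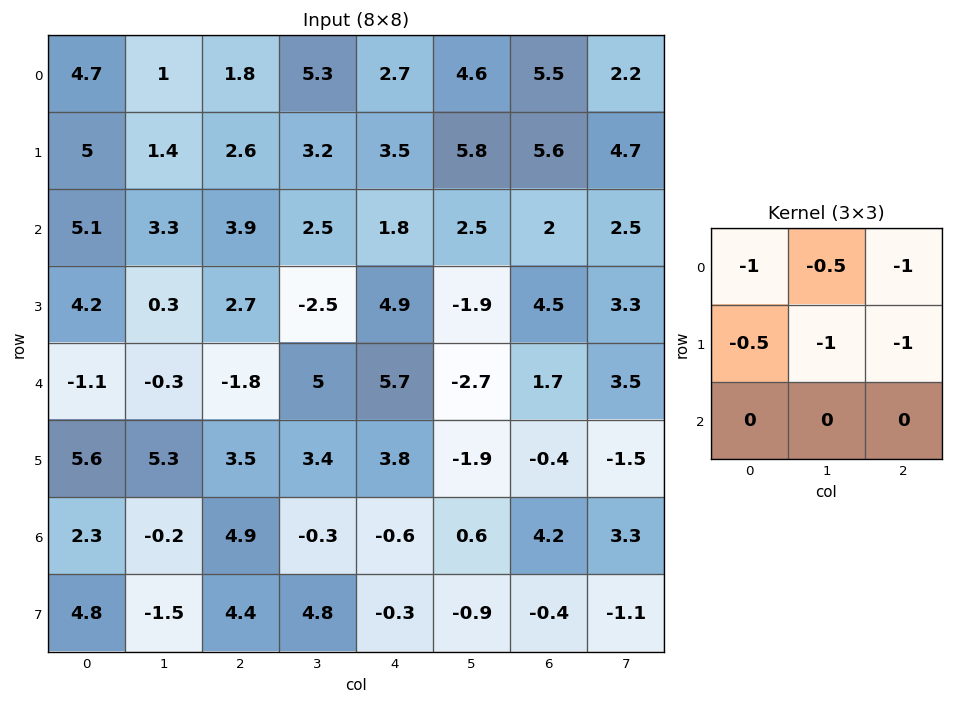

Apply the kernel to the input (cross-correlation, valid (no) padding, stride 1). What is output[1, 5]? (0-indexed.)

-19.05

The receptive field on the input at this output position is [5.8 5.6 4.7 / 2.5 2 2.5 / -1.9 4.5 3.3]. Elementwise product with the kernel and sum: 5.8·-1 + 5.6·-0.5 + 4.7·-1 + 2.5·-0.5 + 2·-1 + 2.5·-1.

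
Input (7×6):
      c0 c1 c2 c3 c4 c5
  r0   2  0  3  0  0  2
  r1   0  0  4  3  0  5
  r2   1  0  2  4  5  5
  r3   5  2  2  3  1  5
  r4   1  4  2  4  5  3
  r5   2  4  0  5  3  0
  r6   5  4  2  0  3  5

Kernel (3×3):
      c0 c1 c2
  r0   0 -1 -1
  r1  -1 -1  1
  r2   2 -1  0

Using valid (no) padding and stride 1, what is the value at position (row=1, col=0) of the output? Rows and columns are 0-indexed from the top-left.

The receptive field on the input at this output position is [0 0 4 / 1 0 2 / 5 2 2]. Elementwise product with the kernel and sum: 0·-1 + 4·-1 + 1·-1 + 0·-1 + 2·1 + 5·2 + 2·-1.

5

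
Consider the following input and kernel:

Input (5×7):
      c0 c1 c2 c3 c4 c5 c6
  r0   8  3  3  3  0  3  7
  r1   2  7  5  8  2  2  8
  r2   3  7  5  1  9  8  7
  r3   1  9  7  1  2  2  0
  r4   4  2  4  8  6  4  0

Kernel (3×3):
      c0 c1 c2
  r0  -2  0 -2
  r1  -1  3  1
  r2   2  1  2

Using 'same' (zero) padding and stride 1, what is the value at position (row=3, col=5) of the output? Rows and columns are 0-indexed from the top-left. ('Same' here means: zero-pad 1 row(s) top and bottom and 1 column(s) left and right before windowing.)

The receptive field on the zero-padded input at this output position is [9 8 7 / 2 2 0 / 6 4 0]. Elementwise product with the kernel and sum: 9·-2 + 7·-2 + 2·-1 + 2·3 + 0·1 + 6·2 + 4·1 + 0·2.

-12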